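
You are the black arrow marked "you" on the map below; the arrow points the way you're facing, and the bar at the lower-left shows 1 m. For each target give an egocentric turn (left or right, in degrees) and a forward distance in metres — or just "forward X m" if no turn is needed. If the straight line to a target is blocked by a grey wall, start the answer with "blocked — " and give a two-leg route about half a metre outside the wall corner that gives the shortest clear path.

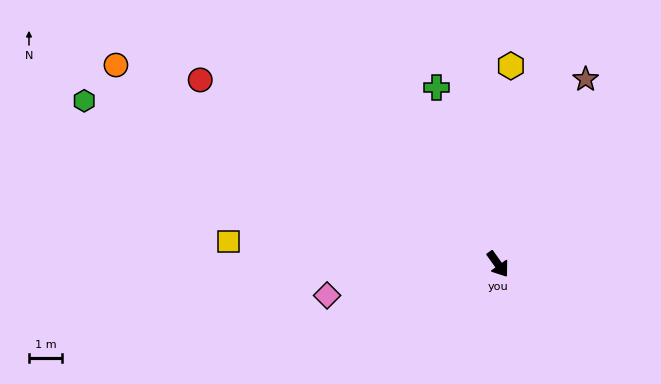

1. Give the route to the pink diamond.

turn right 115°, forward 5.2 m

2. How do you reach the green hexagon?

turn right 147°, forward 13.4 m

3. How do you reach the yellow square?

turn right 130°, forward 8.1 m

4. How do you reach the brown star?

turn left 119°, forward 6.2 m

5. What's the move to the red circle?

turn right 157°, forward 10.5 m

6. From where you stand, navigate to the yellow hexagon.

turn left 141°, forward 6.0 m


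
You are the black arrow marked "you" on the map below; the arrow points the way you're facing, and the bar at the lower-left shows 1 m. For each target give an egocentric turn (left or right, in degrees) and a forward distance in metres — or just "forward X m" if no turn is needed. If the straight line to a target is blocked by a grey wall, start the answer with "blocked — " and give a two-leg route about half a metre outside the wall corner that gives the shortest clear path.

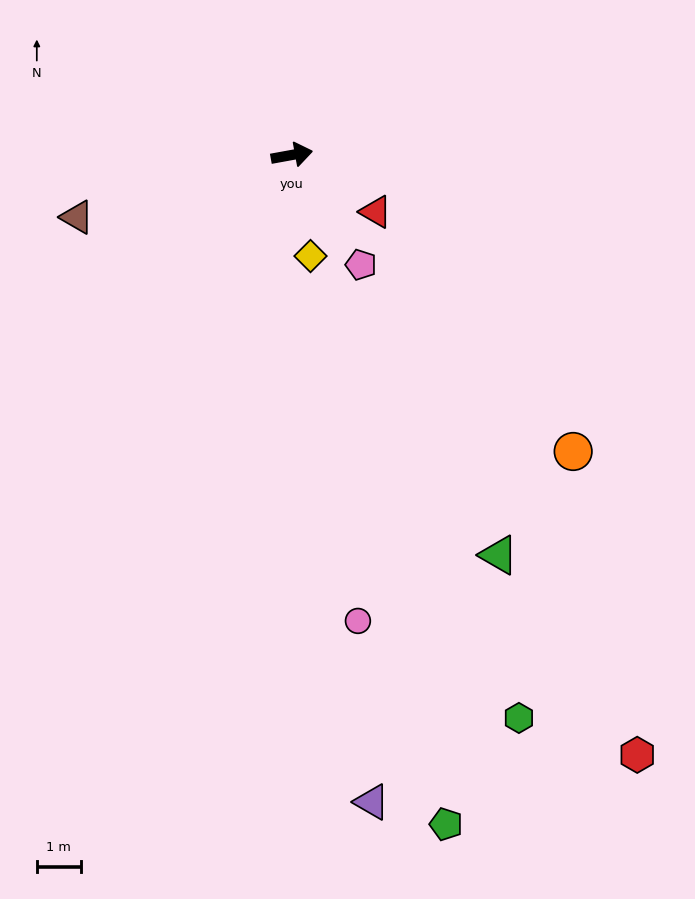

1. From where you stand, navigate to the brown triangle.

turn right 174°, forward 5.1 m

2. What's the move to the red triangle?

turn right 44°, forward 2.3 m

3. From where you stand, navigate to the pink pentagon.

turn right 68°, forward 2.9 m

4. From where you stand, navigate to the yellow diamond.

turn right 90°, forward 2.3 m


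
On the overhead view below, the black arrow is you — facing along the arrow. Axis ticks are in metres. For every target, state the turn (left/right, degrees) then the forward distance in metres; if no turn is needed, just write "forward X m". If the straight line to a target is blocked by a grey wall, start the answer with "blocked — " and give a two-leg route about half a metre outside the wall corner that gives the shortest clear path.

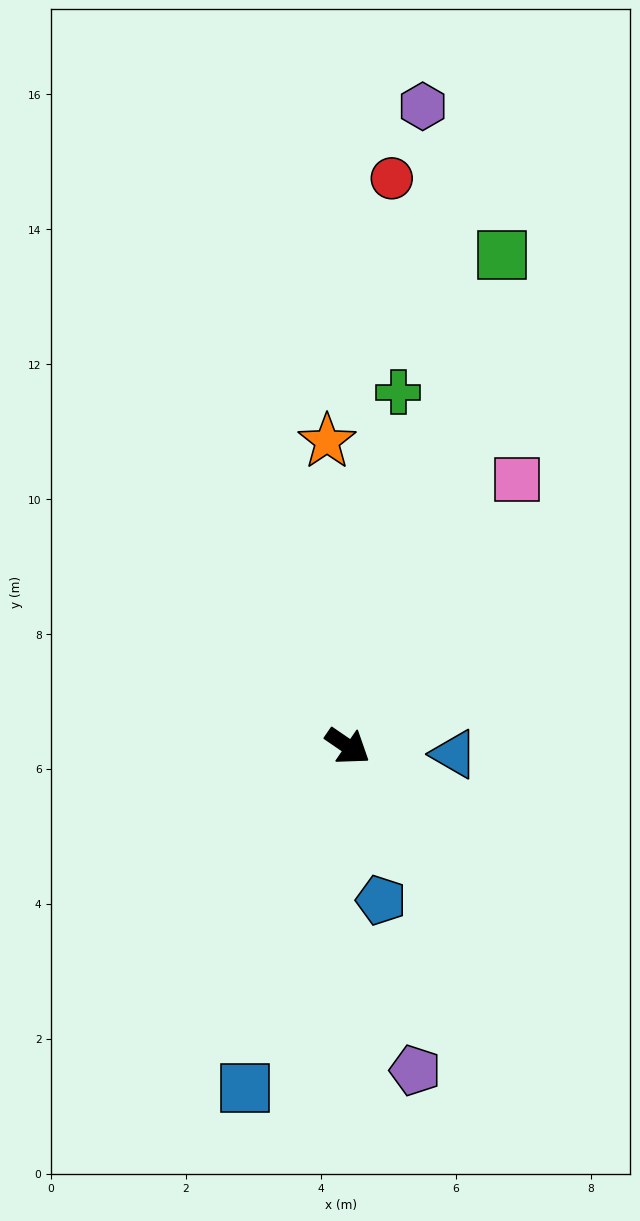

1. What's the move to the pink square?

turn left 92°, forward 4.7 m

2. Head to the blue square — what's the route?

turn right 72°, forward 5.3 m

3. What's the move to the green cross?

turn left 116°, forward 5.3 m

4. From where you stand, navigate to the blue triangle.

turn left 30°, forward 1.6 m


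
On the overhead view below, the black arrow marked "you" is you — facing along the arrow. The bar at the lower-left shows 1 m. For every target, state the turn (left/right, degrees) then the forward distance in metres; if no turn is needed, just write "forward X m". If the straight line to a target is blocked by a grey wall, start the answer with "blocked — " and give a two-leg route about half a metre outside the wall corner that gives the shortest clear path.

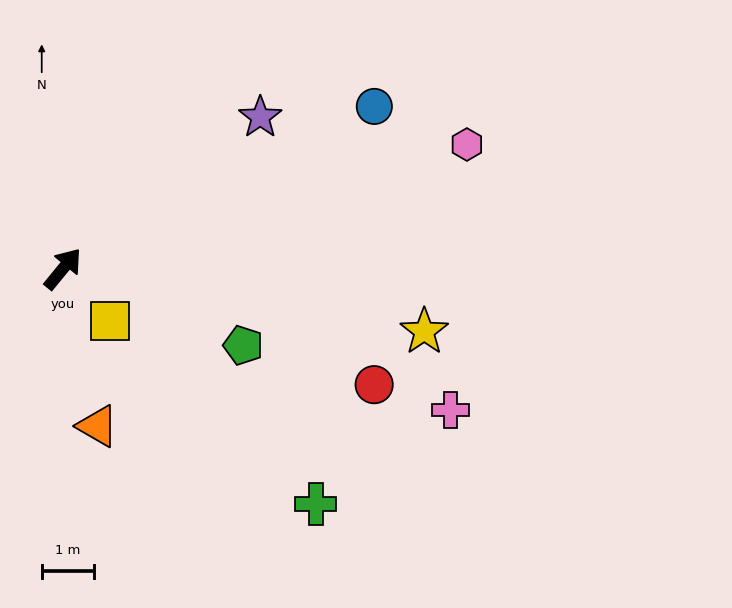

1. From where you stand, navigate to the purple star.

turn right 13°, forward 4.8 m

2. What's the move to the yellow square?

turn right 99°, forward 1.4 m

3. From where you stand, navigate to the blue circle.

turn right 23°, forward 6.7 m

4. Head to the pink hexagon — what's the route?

turn right 34°, forward 8.1 m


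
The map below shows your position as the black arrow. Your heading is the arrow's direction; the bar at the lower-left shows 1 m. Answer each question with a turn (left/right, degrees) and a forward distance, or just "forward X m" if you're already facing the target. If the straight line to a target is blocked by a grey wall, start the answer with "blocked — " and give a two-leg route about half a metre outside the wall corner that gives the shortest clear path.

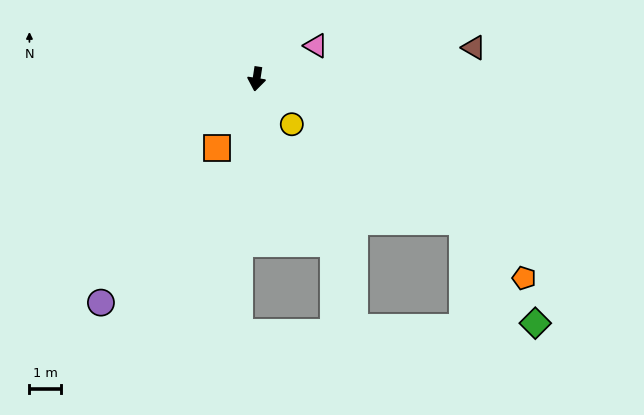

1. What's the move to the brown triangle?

turn left 107°, forward 6.9 m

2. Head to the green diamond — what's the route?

blocked — turn left 64°, forward 7.9 m, then turn right 20°, forward 3.9 m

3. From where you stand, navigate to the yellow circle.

turn left 47°, forward 1.8 m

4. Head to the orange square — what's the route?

turn right 21°, forward 2.5 m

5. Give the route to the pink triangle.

turn left 128°, forward 2.1 m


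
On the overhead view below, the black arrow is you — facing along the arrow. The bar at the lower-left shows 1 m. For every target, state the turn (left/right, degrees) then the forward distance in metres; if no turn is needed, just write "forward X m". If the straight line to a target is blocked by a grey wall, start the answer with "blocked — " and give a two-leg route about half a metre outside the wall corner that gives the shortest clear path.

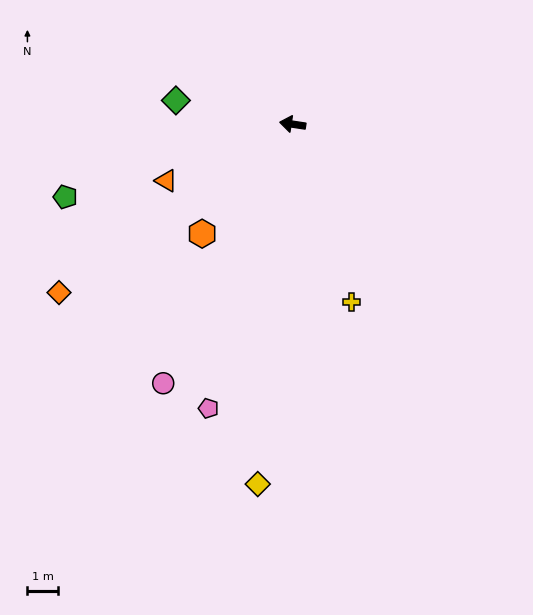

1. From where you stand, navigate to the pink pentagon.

turn left 82°, forward 9.7 m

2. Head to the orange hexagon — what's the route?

turn left 59°, forward 4.6 m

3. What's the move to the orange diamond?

turn left 44°, forward 9.4 m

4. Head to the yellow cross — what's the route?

turn left 117°, forward 6.1 m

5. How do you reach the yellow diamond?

turn left 93°, forward 11.8 m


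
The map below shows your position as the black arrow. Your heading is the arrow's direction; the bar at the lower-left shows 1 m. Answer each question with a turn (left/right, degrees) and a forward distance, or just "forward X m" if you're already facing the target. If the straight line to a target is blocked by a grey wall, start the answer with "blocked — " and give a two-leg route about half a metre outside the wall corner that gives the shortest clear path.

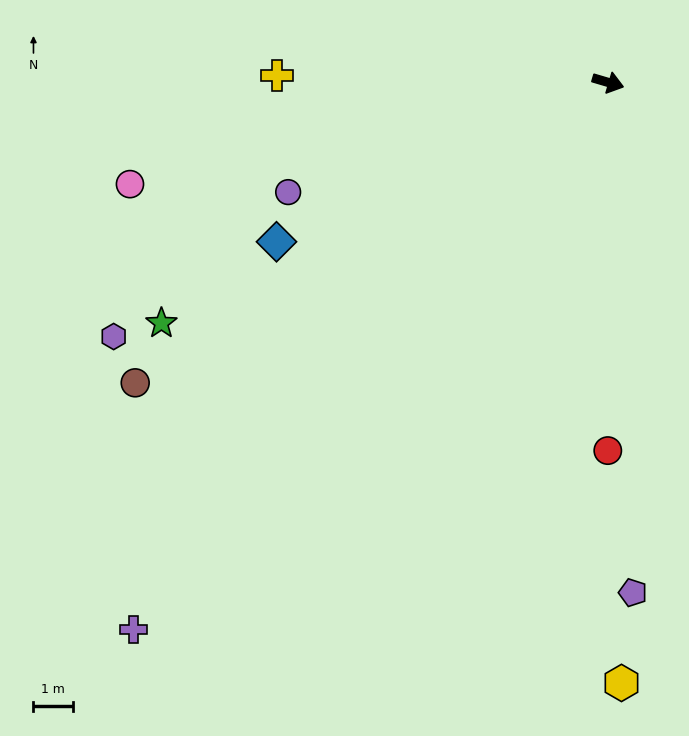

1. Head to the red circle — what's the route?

turn right 74°, forward 9.4 m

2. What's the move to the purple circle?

turn right 145°, forward 8.6 m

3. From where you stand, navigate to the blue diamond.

turn right 138°, forward 9.3 m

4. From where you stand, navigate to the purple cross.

turn right 114°, forward 18.4 m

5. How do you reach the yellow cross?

turn right 165°, forward 8.4 m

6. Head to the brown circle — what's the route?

turn right 131°, forward 14.2 m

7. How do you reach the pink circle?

turn right 152°, forward 12.4 m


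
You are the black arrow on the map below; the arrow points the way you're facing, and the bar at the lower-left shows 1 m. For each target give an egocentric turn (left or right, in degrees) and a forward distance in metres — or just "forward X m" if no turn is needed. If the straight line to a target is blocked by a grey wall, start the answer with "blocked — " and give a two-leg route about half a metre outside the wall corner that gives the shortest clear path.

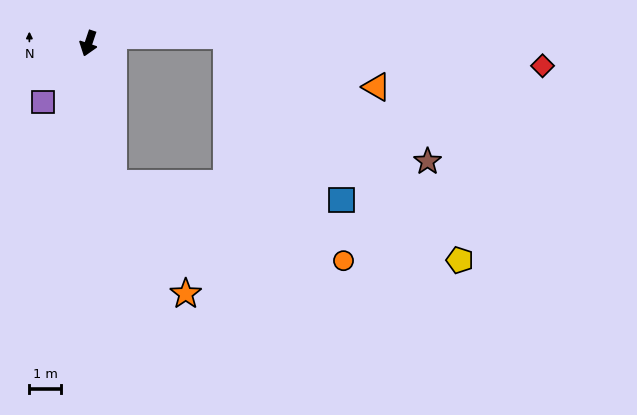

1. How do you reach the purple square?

turn right 19°, forward 2.3 m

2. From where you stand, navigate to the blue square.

blocked — turn left 29°, forward 4.5 m, then turn left 75°, forward 7.2 m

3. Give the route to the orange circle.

blocked — turn left 29°, forward 4.5 m, then turn left 61°, forward 7.6 m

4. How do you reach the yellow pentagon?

blocked — turn left 29°, forward 4.5 m, then turn left 67°, forward 11.2 m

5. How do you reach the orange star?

blocked — turn left 29°, forward 4.5 m, then turn left 22°, forward 4.2 m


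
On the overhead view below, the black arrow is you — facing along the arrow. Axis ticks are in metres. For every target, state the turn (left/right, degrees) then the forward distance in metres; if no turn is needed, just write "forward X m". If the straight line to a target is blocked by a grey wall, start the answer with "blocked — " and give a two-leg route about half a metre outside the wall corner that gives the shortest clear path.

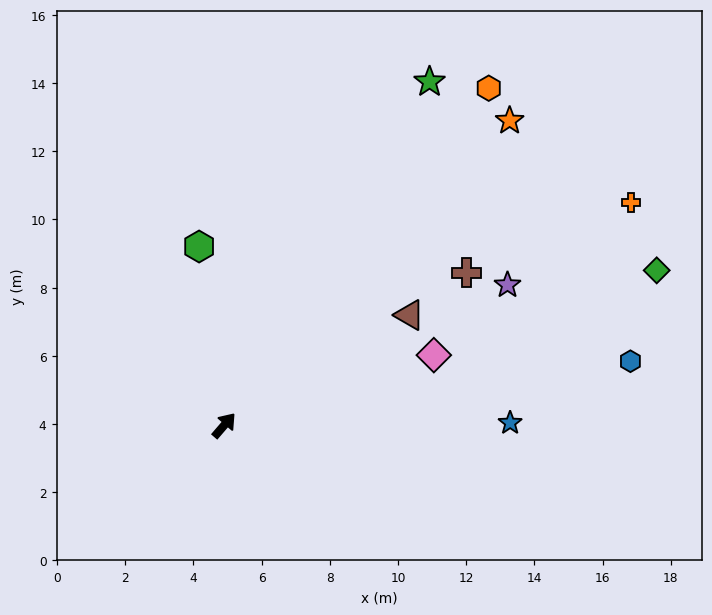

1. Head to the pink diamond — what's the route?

turn right 31°, forward 6.5 m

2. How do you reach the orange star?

turn right 2°, forward 12.2 m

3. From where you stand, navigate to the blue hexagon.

turn right 40°, forward 12.1 m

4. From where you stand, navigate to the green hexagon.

turn left 49°, forward 5.3 m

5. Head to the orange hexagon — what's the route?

turn left 3°, forward 12.6 m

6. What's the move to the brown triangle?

turn right 18°, forward 6.3 m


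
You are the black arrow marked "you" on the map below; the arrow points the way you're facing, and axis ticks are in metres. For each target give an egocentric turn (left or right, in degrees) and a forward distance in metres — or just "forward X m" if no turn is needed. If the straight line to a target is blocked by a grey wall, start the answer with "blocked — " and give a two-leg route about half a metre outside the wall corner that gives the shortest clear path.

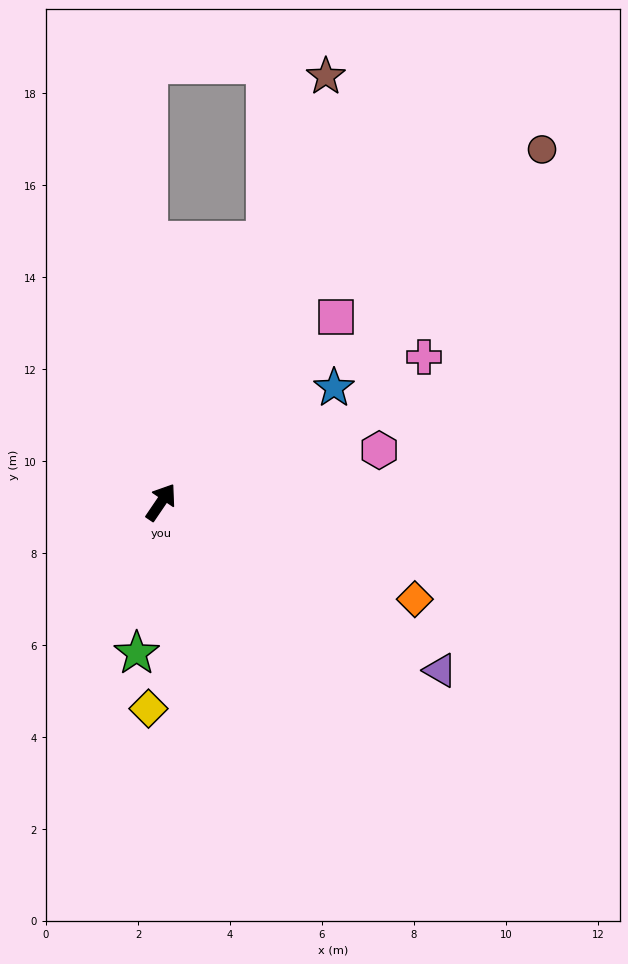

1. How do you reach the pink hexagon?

turn right 42°, forward 4.9 m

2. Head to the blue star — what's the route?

turn right 22°, forward 4.5 m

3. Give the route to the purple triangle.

turn right 87°, forward 7.1 m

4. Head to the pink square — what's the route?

turn right 9°, forward 5.5 m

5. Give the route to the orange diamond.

turn right 77°, forward 5.9 m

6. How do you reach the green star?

turn right 155°, forward 3.3 m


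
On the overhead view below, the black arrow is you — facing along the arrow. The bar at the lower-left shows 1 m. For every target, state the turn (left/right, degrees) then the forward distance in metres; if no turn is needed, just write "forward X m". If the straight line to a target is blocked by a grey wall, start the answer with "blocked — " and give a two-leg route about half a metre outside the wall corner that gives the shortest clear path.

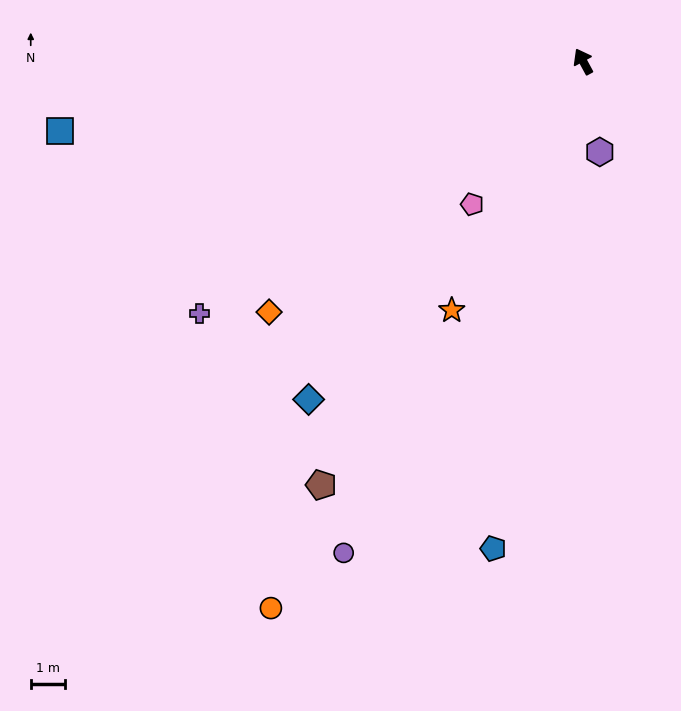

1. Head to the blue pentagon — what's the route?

turn left 141°, forward 14.3 m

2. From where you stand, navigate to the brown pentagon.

turn left 120°, forward 14.4 m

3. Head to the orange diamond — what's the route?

turn left 100°, forward 11.6 m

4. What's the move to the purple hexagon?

turn left 162°, forward 2.7 m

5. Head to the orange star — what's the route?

turn left 124°, forward 8.1 m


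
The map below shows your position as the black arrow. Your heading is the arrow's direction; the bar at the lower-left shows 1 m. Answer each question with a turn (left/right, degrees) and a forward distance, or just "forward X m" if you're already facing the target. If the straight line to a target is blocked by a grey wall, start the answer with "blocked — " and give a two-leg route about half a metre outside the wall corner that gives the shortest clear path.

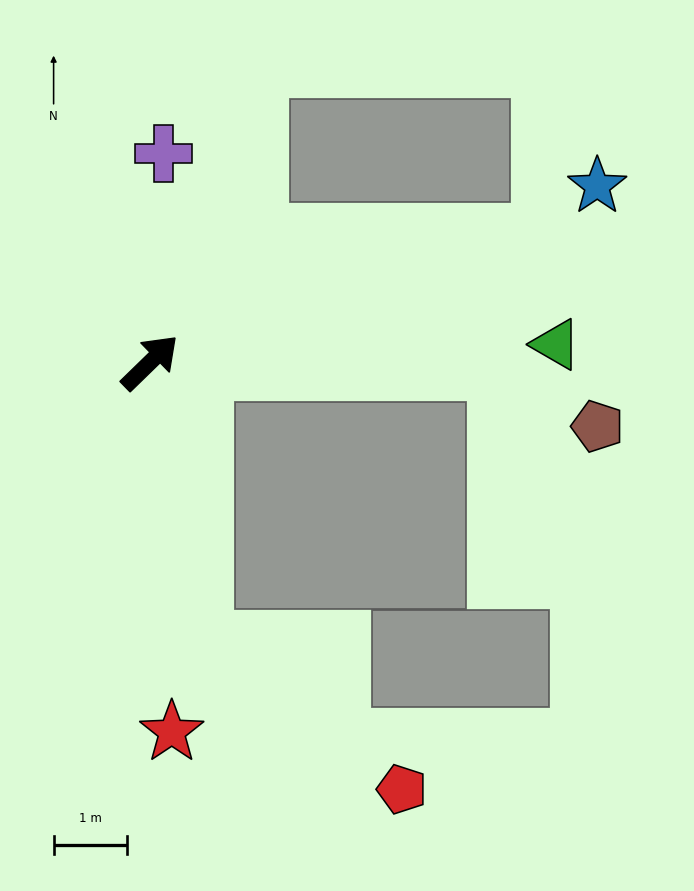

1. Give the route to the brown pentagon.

blocked — turn right 45°, forward 4.7 m, then turn right 29°, forward 1.6 m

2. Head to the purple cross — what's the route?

turn left 42°, forward 2.8 m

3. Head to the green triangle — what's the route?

turn right 42°, forward 5.5 m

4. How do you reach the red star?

turn right 131°, forward 5.0 m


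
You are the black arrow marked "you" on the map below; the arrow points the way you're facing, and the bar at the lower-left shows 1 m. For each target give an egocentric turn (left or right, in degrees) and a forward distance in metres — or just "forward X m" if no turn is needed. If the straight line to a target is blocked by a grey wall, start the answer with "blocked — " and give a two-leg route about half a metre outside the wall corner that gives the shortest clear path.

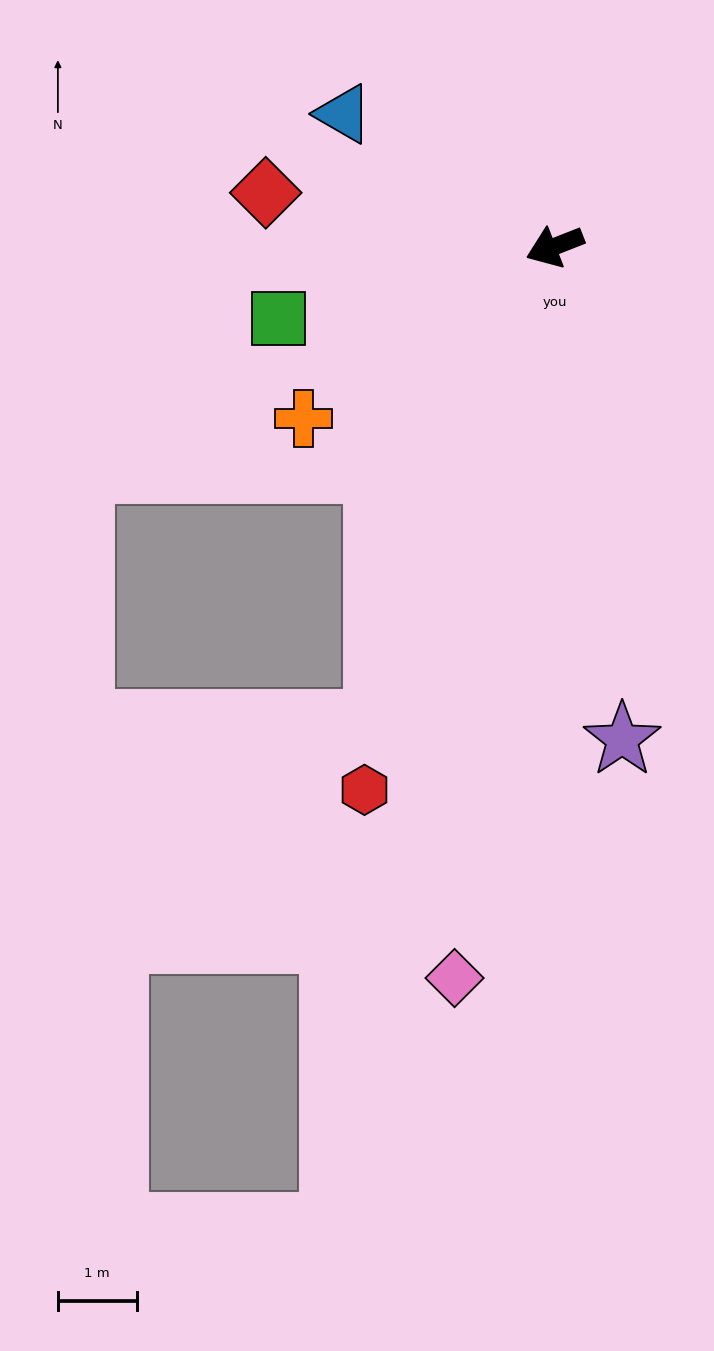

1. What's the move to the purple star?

turn left 76°, forward 6.3 m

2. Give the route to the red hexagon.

turn left 49°, forward 7.3 m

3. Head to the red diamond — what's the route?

turn right 32°, forward 3.7 m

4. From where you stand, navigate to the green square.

turn right 7°, forward 3.6 m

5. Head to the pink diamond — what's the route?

turn left 61°, forward 9.4 m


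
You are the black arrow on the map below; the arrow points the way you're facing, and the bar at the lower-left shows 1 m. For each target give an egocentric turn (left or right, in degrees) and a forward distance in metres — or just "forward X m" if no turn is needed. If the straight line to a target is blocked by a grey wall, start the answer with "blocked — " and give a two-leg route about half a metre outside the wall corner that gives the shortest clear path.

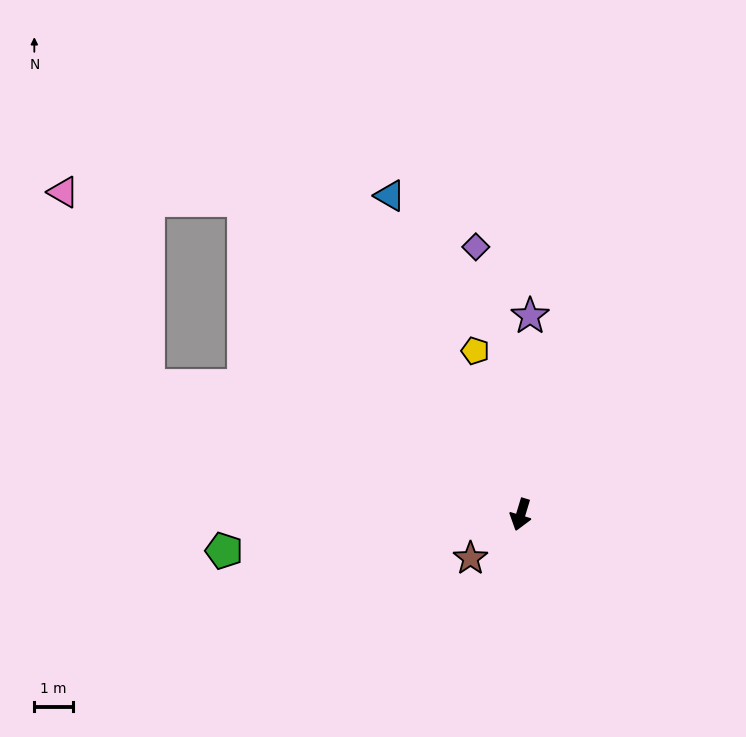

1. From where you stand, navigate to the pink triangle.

blocked — turn right 122°, forward 10.8 m, then turn left 46°, forward 4.6 m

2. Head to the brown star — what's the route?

turn right 32°, forward 1.7 m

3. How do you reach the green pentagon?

turn right 66°, forward 7.7 m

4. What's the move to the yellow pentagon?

turn right 148°, forward 4.4 m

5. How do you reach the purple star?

turn right 166°, forward 5.1 m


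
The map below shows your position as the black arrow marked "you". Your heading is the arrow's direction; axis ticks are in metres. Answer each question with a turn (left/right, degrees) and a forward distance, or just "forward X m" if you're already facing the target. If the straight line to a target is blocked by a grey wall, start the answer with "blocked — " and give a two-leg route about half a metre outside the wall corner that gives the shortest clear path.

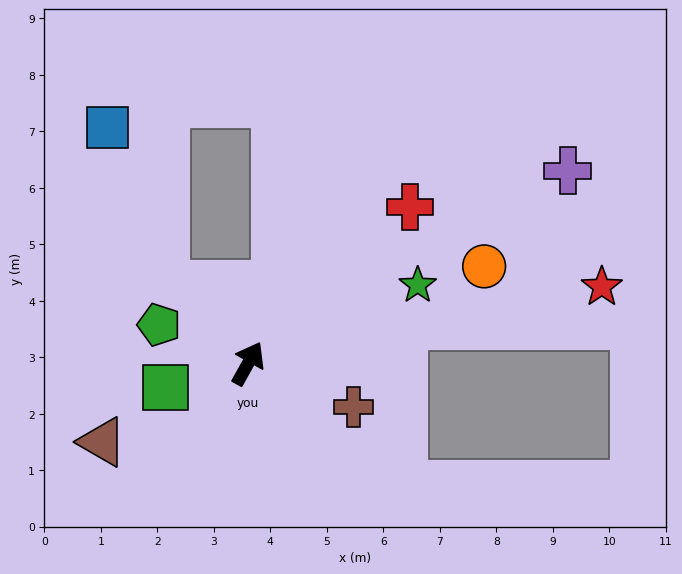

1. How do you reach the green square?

turn left 135°, forward 1.5 m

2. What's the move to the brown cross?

turn right 83°, forward 2.0 m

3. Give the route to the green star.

turn right 36°, forward 3.3 m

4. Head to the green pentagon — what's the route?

turn left 96°, forward 1.7 m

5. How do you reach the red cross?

turn right 17°, forward 4.0 m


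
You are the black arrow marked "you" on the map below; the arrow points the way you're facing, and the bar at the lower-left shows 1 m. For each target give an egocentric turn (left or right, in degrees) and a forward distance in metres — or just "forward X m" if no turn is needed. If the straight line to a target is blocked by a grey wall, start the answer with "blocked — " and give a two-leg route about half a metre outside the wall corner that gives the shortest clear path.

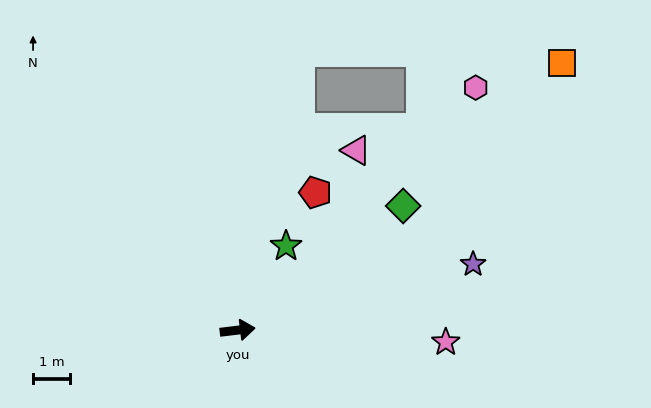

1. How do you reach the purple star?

turn left 9°, forward 6.5 m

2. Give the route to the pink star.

turn right 10°, forward 5.6 m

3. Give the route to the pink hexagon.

turn left 39°, forward 9.1 m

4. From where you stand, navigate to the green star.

turn left 53°, forward 2.6 m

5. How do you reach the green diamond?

turn left 30°, forward 5.5 m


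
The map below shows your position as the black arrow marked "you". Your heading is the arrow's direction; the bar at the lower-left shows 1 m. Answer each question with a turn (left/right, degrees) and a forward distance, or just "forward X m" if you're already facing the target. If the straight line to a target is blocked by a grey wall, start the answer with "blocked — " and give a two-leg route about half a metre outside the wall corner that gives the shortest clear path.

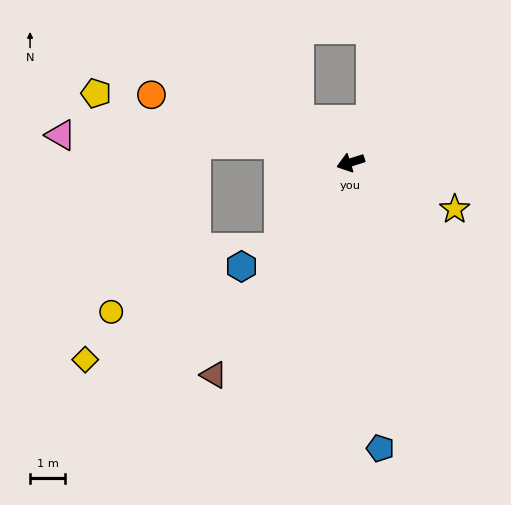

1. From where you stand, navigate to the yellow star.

turn left 138°, forward 3.3 m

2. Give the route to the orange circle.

turn right 36°, forward 6.0 m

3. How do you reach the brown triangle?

turn left 40°, forward 7.3 m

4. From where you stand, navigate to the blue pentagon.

turn left 78°, forward 8.2 m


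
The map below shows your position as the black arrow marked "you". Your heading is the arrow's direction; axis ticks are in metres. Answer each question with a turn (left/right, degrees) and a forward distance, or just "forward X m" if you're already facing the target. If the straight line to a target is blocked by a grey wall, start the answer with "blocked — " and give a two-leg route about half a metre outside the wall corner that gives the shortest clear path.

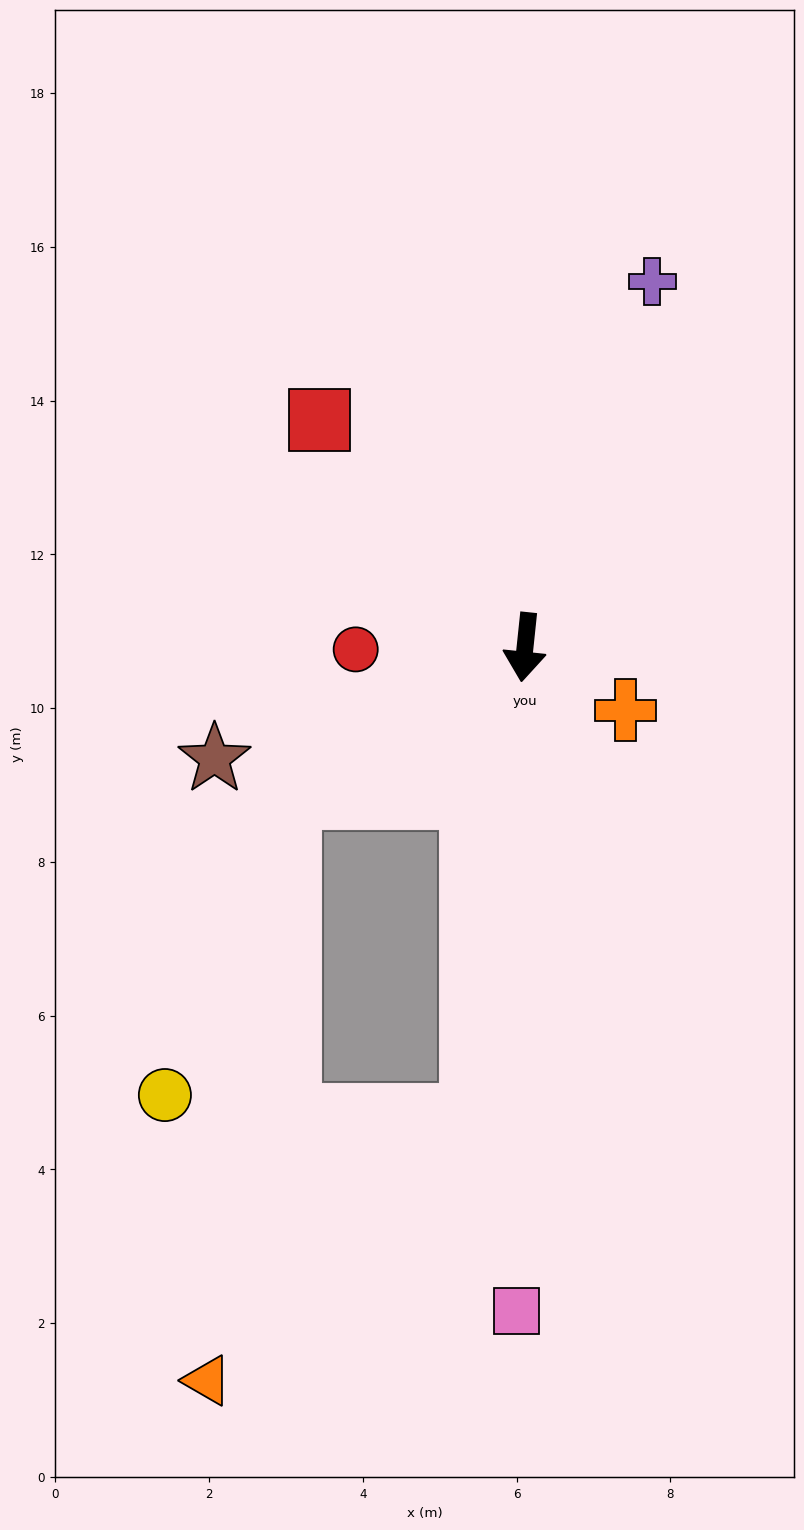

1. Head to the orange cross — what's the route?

turn left 64°, forward 1.5 m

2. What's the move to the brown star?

turn right 64°, forward 4.3 m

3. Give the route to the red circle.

turn right 83°, forward 2.2 m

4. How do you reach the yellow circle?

blocked — turn right 52°, forward 3.6 m, then turn left 36°, forward 4.2 m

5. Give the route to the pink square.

turn left 5°, forward 8.6 m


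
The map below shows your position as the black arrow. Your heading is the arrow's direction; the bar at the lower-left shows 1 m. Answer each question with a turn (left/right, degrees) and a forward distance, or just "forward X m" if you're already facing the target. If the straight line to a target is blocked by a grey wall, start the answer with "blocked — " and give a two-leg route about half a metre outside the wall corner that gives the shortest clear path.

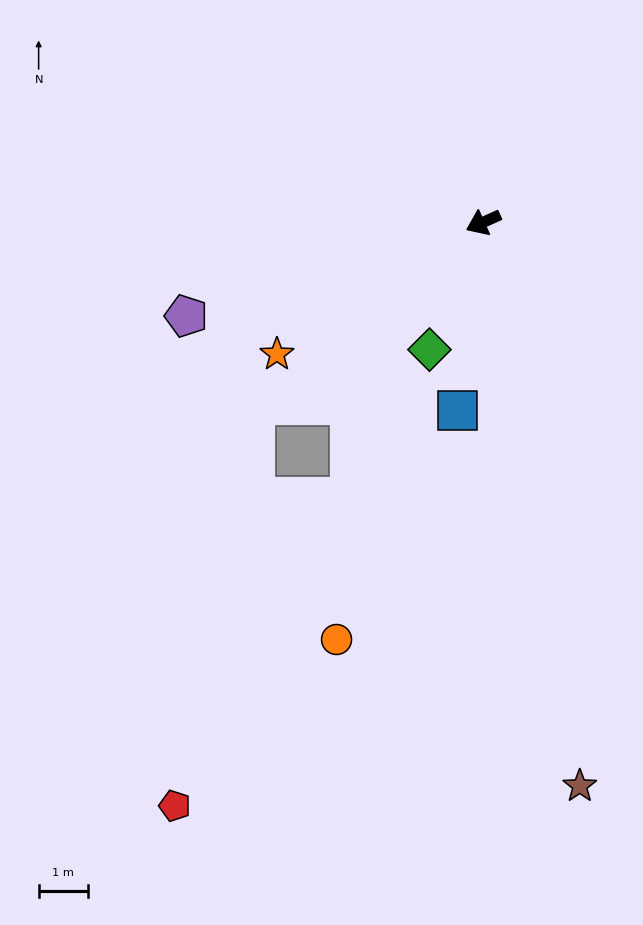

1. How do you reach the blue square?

turn left 58°, forward 3.9 m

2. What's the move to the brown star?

turn left 76°, forward 11.6 m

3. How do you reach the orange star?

turn left 8°, forward 5.0 m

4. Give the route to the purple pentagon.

turn right 7°, forward 6.3 m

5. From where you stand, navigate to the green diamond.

turn left 43°, forward 2.8 m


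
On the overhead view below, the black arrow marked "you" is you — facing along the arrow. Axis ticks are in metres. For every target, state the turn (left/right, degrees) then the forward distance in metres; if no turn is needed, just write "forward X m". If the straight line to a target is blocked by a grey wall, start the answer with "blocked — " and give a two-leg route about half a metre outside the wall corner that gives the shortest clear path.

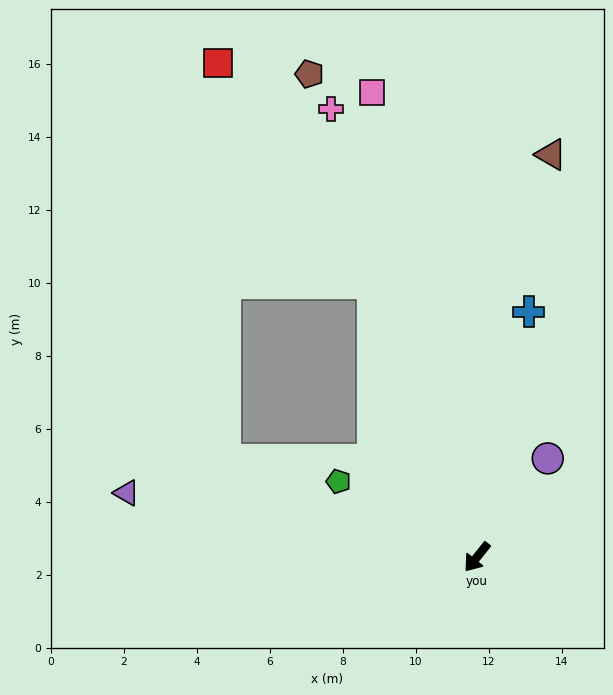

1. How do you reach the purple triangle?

turn right 62°, forward 9.8 m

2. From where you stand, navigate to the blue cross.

turn right 153°, forward 6.9 m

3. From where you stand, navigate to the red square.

blocked — turn right 120°, forward 8.0 m, then turn left 14°, forward 7.4 m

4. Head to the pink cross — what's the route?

turn right 123°, forward 12.9 m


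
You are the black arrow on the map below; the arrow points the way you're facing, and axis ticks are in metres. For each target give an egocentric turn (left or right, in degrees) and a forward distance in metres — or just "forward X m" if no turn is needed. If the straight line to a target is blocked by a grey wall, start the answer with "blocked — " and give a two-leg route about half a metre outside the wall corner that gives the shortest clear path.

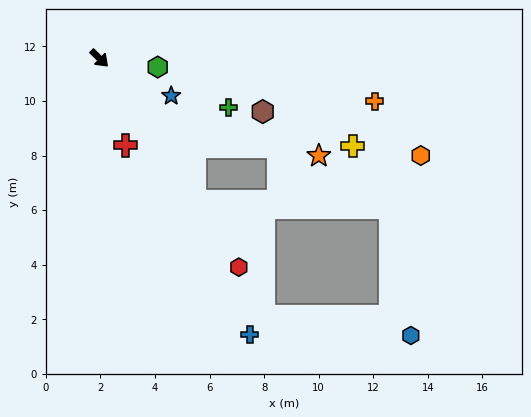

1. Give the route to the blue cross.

turn right 17°, forward 11.5 m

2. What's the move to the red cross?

turn right 29°, forward 3.3 m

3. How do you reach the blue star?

turn left 16°, forward 3.0 m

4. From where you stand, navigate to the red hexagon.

turn right 12°, forward 9.2 m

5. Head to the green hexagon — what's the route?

turn left 35°, forward 2.2 m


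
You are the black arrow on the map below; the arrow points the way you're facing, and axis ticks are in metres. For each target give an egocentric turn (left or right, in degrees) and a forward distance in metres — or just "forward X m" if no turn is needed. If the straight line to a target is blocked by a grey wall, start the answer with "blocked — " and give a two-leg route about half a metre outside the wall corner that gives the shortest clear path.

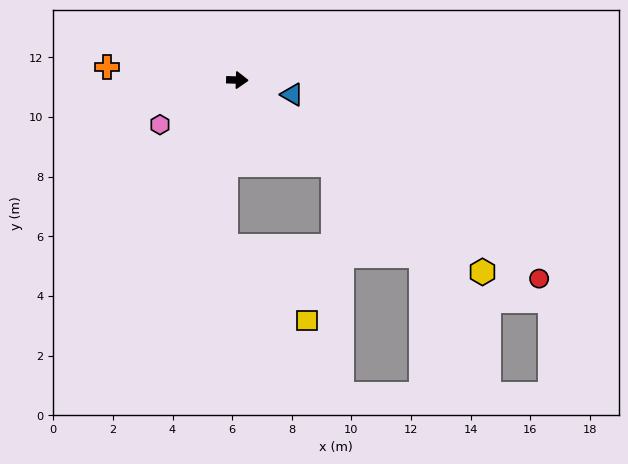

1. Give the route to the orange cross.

turn left 176°, forward 4.4 m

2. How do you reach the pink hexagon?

turn right 148°, forward 3.0 m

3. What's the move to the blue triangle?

turn right 13°, forward 1.9 m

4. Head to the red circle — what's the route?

turn right 32°, forward 12.1 m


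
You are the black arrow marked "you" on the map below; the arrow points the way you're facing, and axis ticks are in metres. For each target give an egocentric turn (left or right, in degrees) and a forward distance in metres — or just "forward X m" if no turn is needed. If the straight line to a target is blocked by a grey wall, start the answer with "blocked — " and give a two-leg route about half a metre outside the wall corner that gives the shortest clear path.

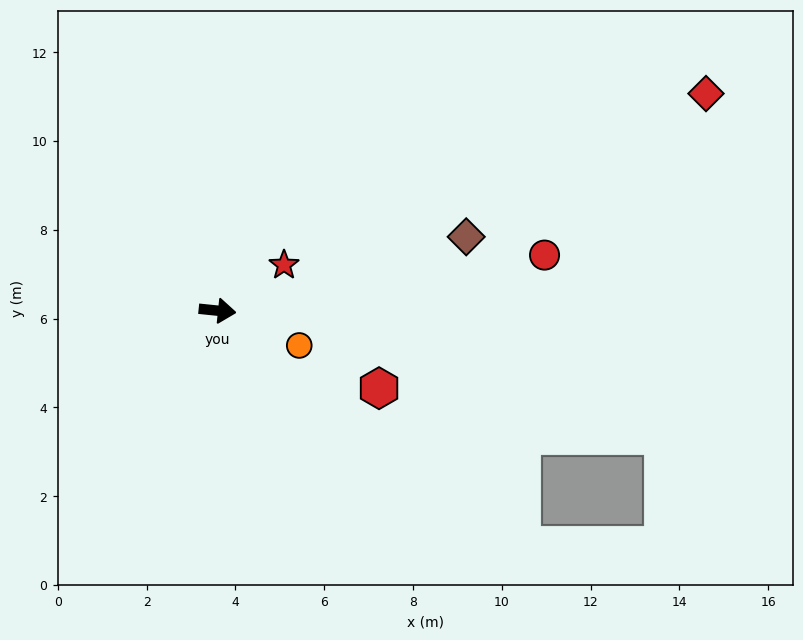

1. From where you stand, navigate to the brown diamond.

turn left 22°, forward 5.8 m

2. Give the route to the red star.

turn left 40°, forward 1.8 m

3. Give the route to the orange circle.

turn right 17°, forward 2.0 m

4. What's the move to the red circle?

turn left 15°, forward 7.5 m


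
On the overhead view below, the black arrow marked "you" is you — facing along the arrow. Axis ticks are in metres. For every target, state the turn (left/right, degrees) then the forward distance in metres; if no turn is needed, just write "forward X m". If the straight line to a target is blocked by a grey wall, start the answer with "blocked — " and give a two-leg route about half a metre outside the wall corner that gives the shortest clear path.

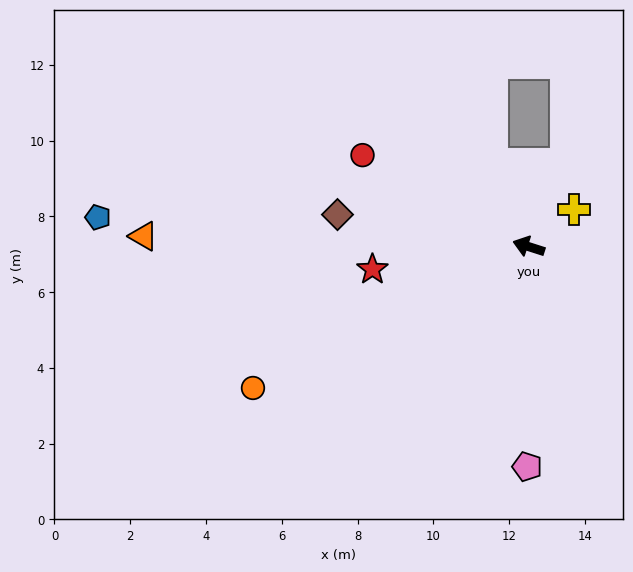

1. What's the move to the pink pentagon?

turn left 107°, forward 5.8 m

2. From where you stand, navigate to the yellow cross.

turn right 123°, forward 1.5 m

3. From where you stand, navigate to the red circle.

turn right 11°, forward 5.0 m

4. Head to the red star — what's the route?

turn left 26°, forward 4.2 m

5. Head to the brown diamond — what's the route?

turn left 8°, forward 5.1 m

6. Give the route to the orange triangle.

turn left 16°, forward 10.2 m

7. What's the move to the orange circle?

turn left 45°, forward 8.2 m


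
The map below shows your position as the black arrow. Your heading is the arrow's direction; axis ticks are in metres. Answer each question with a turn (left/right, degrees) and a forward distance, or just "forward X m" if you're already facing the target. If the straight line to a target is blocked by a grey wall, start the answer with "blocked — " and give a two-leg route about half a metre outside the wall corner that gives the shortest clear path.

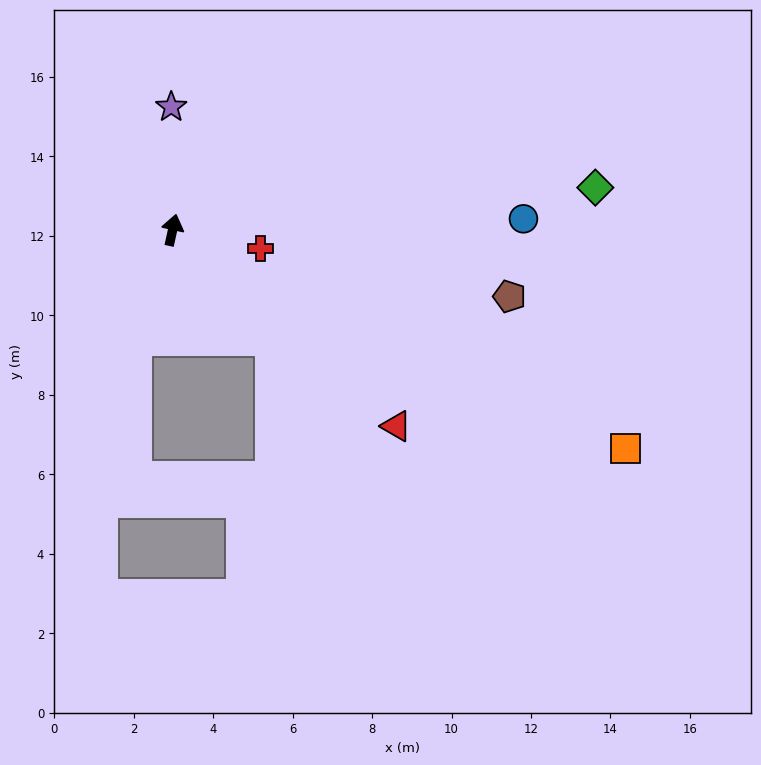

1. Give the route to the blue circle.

turn right 76°, forward 8.8 m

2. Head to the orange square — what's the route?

turn right 103°, forward 12.7 m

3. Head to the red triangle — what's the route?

turn right 119°, forward 7.5 m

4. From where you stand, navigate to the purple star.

turn left 13°, forward 3.1 m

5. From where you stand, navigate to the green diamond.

turn right 72°, forward 10.7 m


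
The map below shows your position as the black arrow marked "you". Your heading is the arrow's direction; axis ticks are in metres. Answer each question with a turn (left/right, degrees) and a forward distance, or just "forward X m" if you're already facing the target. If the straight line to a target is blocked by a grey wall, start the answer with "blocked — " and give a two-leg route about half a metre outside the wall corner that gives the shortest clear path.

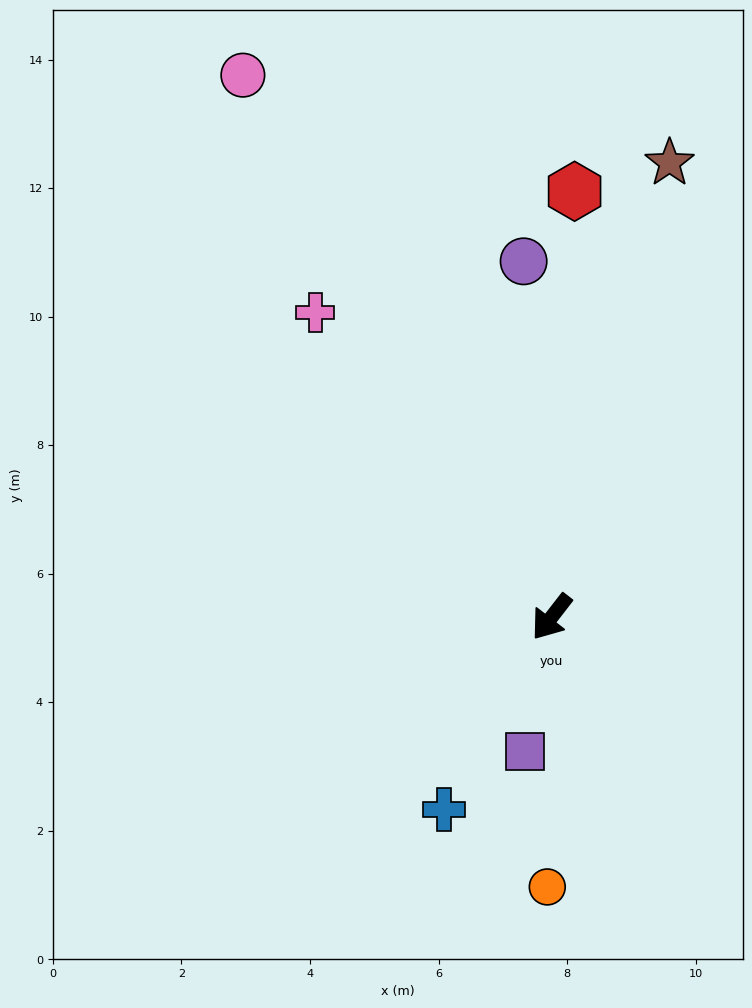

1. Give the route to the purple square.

turn left 27°, forward 2.1 m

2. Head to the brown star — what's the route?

turn right 157°, forward 7.3 m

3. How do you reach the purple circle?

turn right 138°, forward 5.6 m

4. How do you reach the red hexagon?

turn right 145°, forward 6.6 m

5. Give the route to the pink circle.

turn right 113°, forward 9.7 m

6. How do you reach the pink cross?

turn right 104°, forward 6.0 m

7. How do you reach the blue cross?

turn left 9°, forward 3.4 m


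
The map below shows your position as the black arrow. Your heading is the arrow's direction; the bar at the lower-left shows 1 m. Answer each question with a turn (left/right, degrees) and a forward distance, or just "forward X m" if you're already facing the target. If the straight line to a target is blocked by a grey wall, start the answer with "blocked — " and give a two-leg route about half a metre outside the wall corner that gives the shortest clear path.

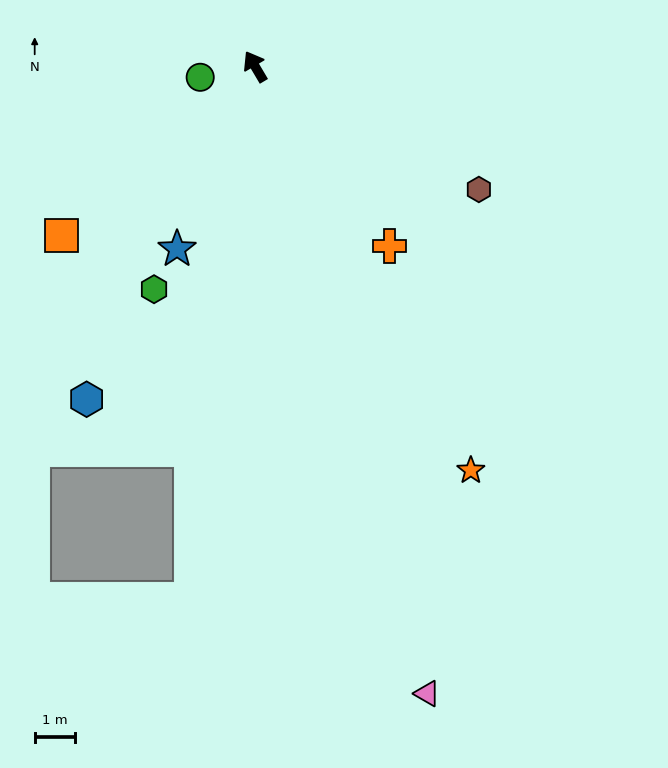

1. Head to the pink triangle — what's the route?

turn left 165°, forward 16.2 m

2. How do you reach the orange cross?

turn right 174°, forward 5.6 m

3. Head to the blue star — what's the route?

turn left 126°, forward 4.9 m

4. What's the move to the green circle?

turn left 70°, forward 1.4 m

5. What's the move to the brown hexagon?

turn right 149°, forward 6.4 m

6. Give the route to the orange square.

turn left 100°, forward 6.4 m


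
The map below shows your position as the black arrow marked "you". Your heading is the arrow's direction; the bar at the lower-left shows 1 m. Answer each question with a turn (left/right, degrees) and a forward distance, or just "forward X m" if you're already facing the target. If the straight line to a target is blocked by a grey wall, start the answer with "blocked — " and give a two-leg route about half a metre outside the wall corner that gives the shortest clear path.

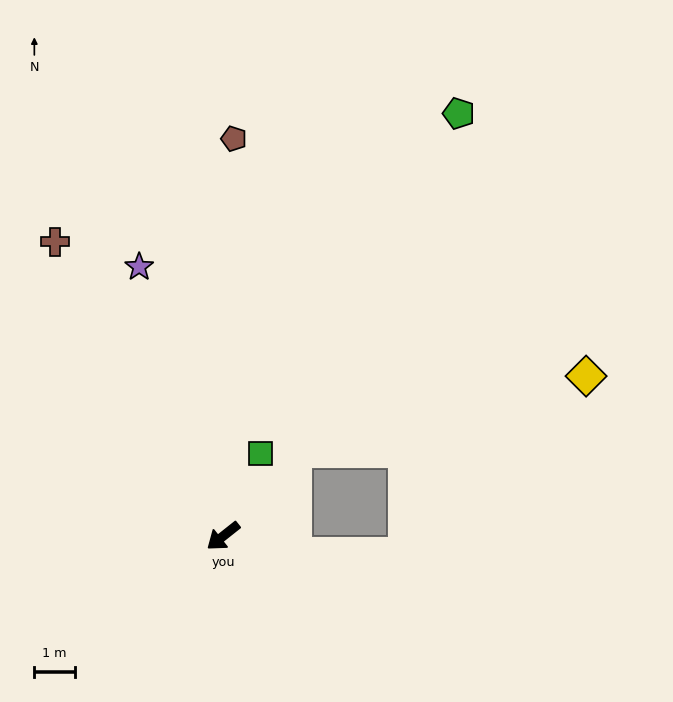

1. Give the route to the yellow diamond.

blocked — turn right 168°, forward 2.8 m, then turn right 36°, forward 7.5 m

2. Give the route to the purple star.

turn right 111°, forward 7.0 m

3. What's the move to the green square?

turn right 153°, forward 2.2 m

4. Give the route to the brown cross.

turn right 99°, forward 8.4 m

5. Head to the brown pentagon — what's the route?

turn right 130°, forward 9.9 m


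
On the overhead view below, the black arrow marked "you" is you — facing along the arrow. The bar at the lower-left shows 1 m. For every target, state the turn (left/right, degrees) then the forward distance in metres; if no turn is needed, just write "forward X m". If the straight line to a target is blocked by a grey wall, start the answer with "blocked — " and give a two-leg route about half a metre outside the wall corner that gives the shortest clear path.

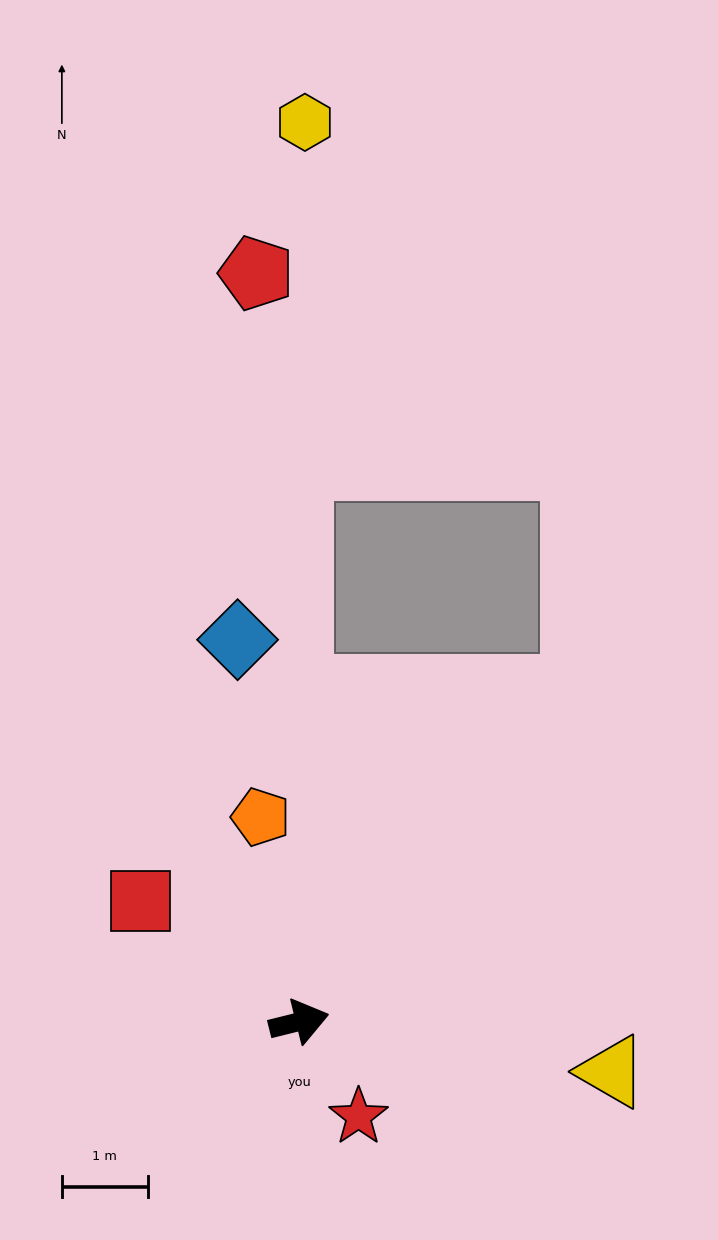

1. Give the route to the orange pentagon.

turn left 87°, forward 2.4 m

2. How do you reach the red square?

turn left 129°, forward 2.3 m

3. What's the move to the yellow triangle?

turn right 23°, forward 3.7 m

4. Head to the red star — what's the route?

turn right 72°, forward 1.3 m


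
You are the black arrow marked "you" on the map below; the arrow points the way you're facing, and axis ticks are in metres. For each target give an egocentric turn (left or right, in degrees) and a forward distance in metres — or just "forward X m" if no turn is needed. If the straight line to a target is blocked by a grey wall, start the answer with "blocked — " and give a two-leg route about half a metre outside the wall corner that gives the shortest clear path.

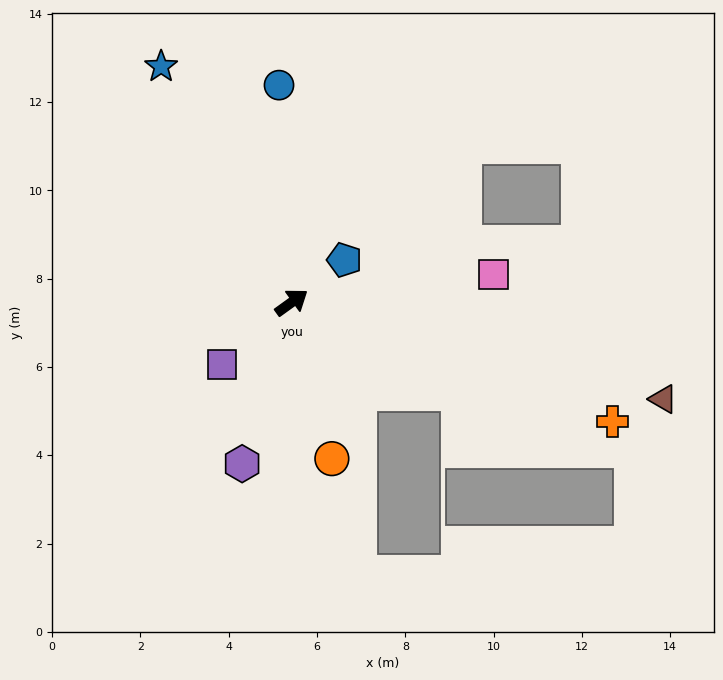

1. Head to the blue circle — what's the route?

turn left 58°, forward 4.9 m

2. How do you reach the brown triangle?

turn right 50°, forward 8.7 m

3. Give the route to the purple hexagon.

turn right 143°, forward 3.8 m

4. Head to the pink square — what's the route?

turn right 28°, forward 4.6 m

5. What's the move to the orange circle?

turn right 111°, forward 3.7 m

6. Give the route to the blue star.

turn left 83°, forward 6.1 m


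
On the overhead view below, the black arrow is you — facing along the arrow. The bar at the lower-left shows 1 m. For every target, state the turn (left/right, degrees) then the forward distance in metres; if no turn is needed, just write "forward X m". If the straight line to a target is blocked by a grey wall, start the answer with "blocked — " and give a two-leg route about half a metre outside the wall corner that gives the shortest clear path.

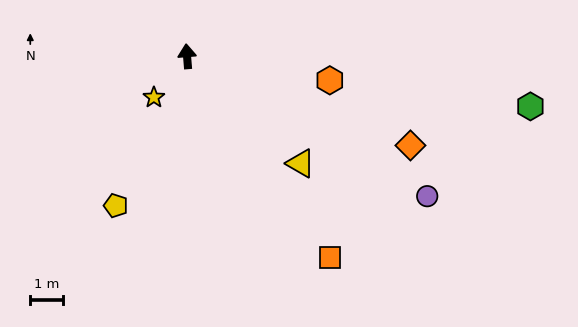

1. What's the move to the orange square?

turn right 149°, forward 7.5 m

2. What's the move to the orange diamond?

turn right 116°, forward 7.3 m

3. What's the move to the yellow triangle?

turn right 138°, forward 4.7 m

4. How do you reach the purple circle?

turn right 125°, forward 8.4 m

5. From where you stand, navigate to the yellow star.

turn left 137°, forward 1.6 m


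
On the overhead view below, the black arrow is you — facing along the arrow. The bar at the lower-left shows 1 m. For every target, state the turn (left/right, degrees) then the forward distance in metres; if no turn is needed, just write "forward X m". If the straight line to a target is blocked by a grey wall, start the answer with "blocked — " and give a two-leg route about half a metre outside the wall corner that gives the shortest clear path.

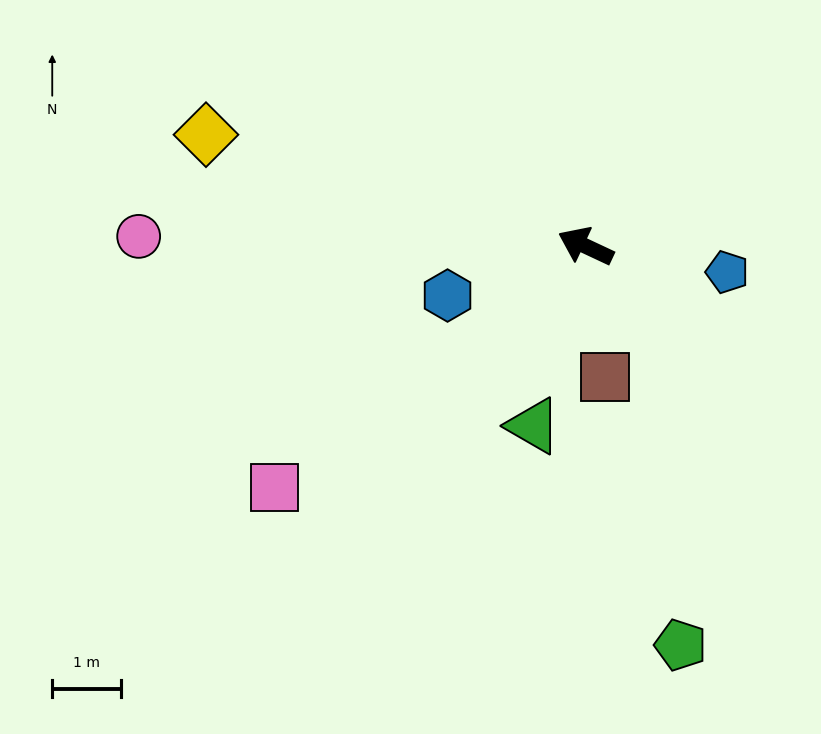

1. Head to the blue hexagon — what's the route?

turn left 45°, forward 2.1 m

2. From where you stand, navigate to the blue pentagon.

turn right 165°, forward 2.1 m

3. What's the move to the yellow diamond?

turn left 9°, forward 5.8 m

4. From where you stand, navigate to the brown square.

turn left 124°, forward 1.9 m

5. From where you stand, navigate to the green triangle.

turn left 99°, forward 2.7 m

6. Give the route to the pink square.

turn left 63°, forward 5.7 m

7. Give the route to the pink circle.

turn left 24°, forward 6.5 m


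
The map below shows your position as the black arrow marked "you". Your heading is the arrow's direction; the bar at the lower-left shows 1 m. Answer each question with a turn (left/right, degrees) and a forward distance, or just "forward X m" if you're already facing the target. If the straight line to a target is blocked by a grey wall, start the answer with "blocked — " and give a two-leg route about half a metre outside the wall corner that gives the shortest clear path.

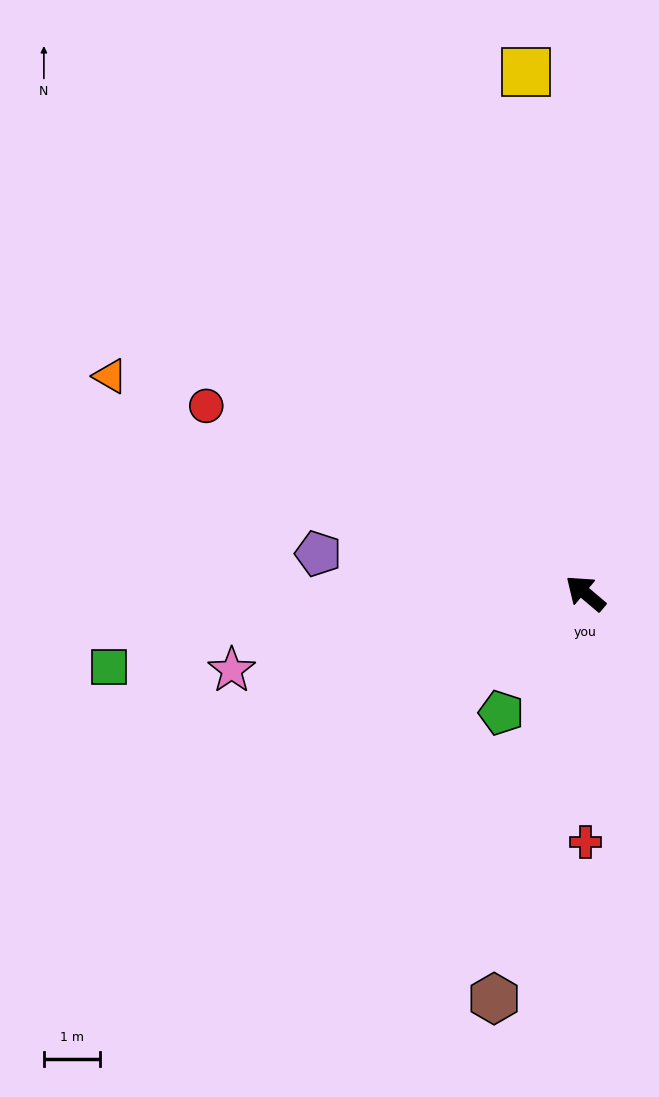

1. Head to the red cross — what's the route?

turn left 130°, forward 4.4 m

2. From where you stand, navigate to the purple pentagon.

turn left 32°, forward 4.8 m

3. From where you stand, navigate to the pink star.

turn left 52°, forward 6.4 m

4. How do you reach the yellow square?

turn right 43°, forward 9.3 m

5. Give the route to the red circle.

turn left 14°, forward 7.5 m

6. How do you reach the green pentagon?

turn left 95°, forward 2.6 m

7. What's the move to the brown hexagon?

turn left 118°, forward 7.4 m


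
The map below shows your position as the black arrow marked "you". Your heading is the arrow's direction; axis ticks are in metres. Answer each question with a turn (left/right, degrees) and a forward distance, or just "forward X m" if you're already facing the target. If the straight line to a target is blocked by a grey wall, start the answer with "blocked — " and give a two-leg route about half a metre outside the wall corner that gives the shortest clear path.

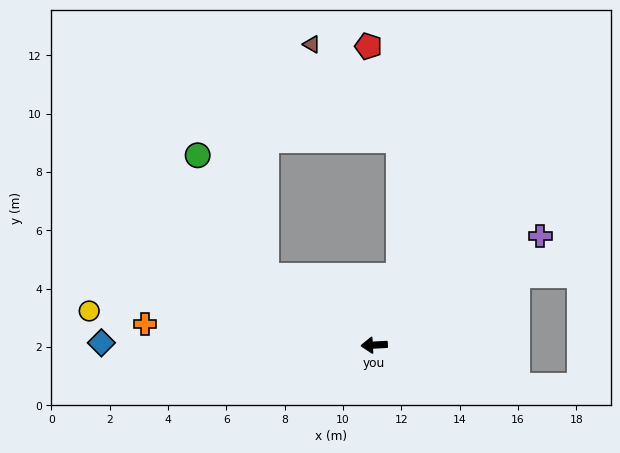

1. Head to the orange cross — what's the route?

turn right 8°, forward 7.9 m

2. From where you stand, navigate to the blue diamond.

turn right 3°, forward 9.4 m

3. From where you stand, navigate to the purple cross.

turn right 150°, forward 6.8 m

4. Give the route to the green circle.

blocked — turn right 36°, forward 4.4 m, then turn right 27°, forward 4.7 m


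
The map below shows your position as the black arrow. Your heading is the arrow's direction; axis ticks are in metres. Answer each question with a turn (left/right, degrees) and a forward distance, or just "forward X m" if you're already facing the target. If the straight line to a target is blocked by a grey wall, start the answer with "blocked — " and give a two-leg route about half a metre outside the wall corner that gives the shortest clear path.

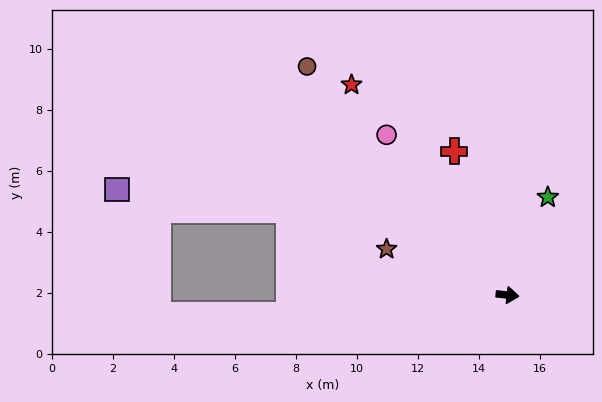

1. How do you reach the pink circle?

turn left 133°, forward 6.6 m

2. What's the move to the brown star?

turn left 165°, forward 4.2 m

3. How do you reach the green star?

turn left 74°, forward 3.5 m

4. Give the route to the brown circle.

turn left 137°, forward 10.0 m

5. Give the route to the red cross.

turn left 116°, forward 5.0 m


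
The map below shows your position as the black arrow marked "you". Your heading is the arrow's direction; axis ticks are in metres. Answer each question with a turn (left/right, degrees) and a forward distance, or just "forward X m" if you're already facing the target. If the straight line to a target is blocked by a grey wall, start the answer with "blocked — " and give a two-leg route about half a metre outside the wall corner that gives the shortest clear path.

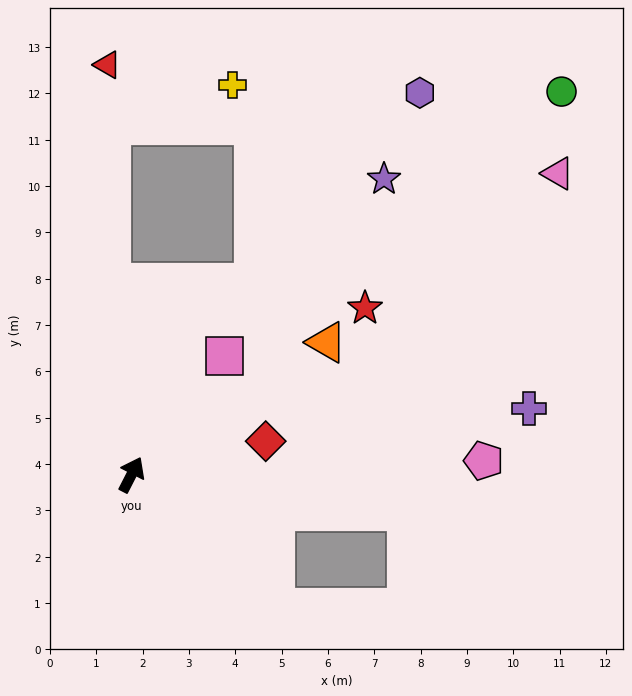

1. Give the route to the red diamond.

turn right 49°, forward 3.0 m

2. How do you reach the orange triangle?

turn right 29°, forward 5.1 m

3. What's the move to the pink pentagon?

turn right 61°, forward 7.6 m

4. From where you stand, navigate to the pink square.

turn right 11°, forward 3.2 m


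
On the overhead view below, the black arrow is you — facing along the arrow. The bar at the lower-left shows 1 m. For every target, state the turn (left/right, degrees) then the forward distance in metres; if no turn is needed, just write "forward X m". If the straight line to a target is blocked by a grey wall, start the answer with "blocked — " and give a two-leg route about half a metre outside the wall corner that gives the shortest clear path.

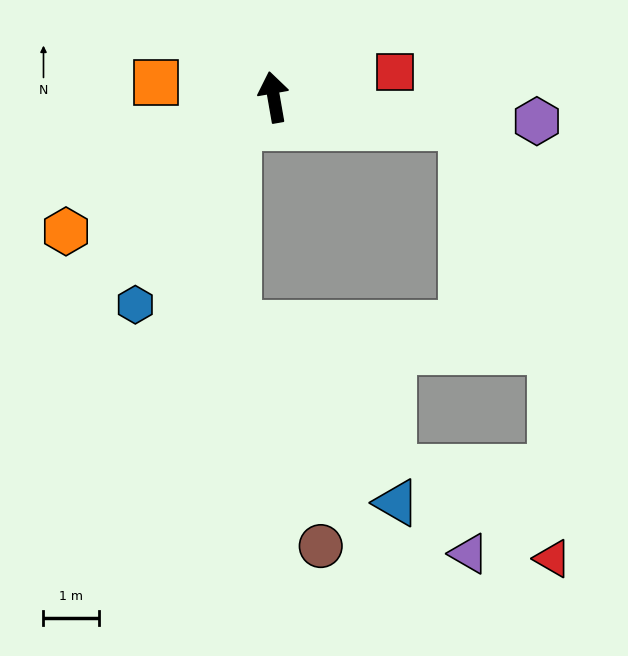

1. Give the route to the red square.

turn right 88°, forward 2.2 m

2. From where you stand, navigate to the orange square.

turn left 73°, forward 2.1 m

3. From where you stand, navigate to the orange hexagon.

turn left 113°, forward 4.4 m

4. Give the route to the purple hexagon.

turn right 105°, forward 4.7 m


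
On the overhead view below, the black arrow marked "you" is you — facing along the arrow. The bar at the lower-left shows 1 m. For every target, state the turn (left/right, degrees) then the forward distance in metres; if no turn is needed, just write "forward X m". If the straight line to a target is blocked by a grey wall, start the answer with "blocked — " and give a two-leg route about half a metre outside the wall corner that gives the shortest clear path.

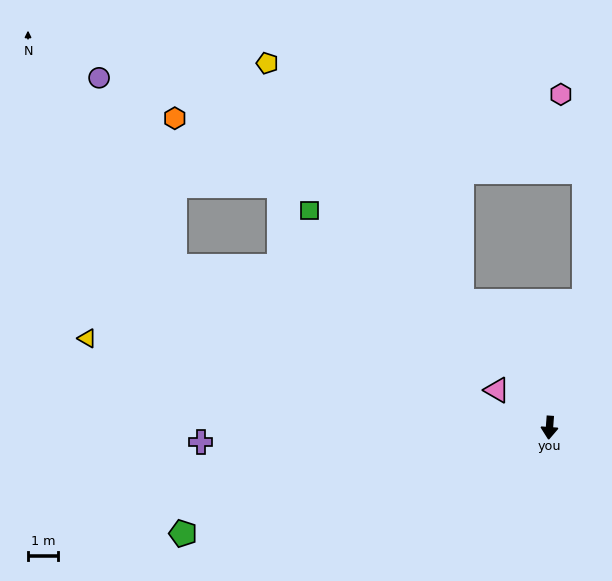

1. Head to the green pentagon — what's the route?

turn right 70°, forward 12.8 m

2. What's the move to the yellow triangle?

turn right 97°, forward 15.8 m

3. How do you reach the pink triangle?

turn right 121°, forward 2.2 m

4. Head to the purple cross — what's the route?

turn right 83°, forward 11.8 m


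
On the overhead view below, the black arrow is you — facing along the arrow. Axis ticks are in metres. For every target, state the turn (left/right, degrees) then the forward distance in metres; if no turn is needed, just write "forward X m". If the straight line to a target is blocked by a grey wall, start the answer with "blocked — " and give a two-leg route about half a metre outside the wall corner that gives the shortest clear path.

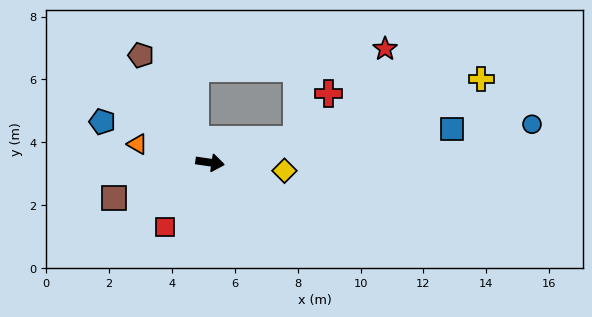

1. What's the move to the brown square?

turn right 152°, forward 3.3 m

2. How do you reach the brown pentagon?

turn left 131°, forward 4.1 m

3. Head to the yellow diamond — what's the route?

turn left 2°, forward 2.4 m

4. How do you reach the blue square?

turn left 16°, forward 7.8 m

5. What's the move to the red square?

turn right 117°, forward 2.5 m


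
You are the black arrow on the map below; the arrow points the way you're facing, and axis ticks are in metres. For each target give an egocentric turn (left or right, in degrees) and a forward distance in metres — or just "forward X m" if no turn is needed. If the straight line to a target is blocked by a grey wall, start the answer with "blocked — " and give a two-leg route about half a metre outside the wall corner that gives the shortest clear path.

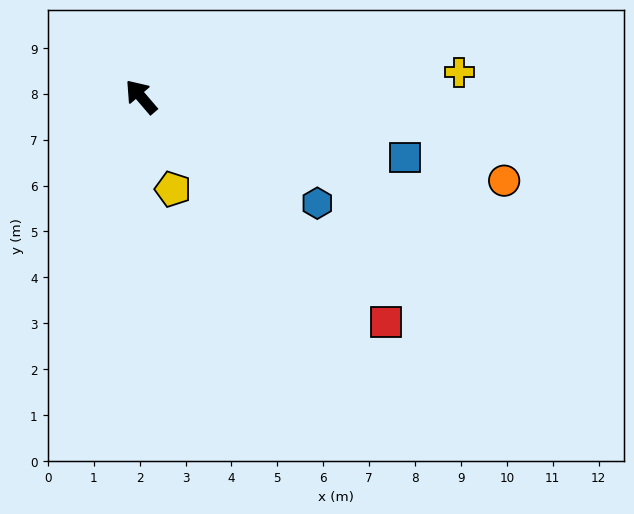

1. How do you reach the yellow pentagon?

turn left 158°, forward 2.1 m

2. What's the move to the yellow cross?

turn right 126°, forward 7.0 m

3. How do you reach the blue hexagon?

turn right 162°, forward 4.5 m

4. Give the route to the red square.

turn right 173°, forward 7.3 m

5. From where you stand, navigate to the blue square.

turn right 144°, forward 5.9 m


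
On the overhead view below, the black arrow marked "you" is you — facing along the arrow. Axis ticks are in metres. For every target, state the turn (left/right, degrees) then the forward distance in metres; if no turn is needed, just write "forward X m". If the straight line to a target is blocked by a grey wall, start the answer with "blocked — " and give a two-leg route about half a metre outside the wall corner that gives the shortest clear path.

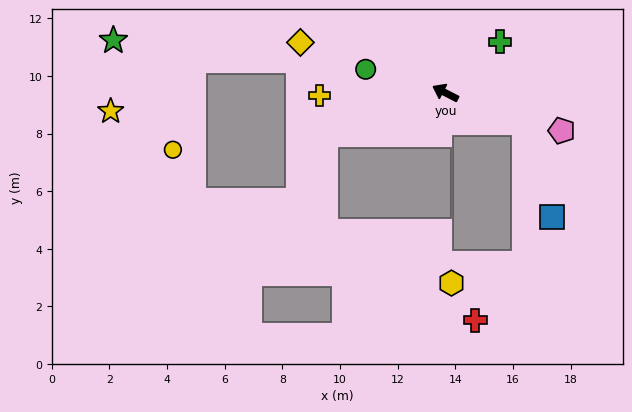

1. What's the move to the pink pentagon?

turn right 171°, forward 4.2 m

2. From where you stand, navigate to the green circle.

turn left 11°, forward 2.9 m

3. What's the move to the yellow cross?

turn left 28°, forward 4.4 m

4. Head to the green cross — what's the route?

turn right 110°, forward 2.6 m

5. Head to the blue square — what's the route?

blocked — turn right 174°, forward 2.9 m, then turn right 52°, forward 3.4 m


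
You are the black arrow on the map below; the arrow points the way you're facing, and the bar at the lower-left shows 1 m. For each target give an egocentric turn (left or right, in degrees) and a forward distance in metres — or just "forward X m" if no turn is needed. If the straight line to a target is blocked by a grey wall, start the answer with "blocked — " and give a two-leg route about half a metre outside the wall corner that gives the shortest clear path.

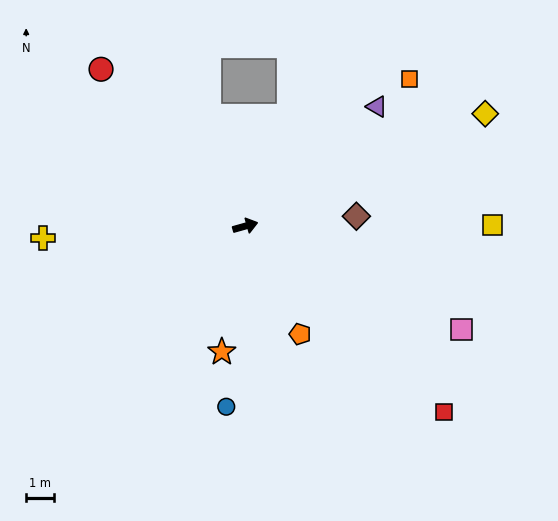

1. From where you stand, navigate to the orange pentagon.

turn right 79°, forward 4.3 m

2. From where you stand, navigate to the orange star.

turn right 116°, forward 4.5 m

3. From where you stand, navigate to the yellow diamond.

turn left 9°, forward 9.4 m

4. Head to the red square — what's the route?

turn right 59°, forward 9.6 m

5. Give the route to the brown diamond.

turn right 11°, forward 4.0 m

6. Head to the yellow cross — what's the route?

turn left 168°, forward 7.2 m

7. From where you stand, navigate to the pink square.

turn right 41°, forward 8.5 m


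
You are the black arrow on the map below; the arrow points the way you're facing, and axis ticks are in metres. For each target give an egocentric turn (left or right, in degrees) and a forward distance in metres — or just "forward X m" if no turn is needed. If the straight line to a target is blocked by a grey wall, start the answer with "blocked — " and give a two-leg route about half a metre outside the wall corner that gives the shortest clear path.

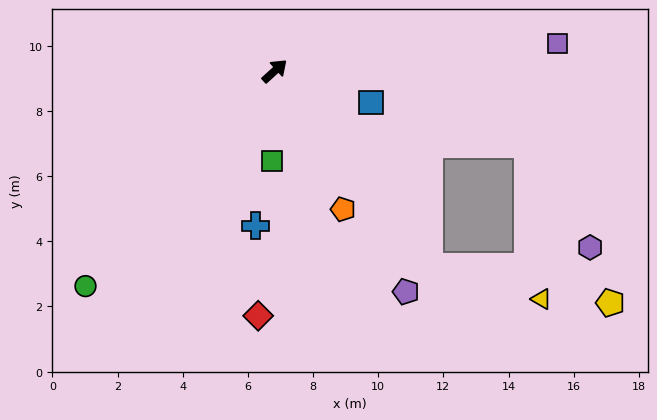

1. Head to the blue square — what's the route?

turn right 60°, forward 3.1 m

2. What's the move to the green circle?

turn right 174°, forward 8.8 m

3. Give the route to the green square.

turn right 134°, forward 2.8 m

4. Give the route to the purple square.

turn right 37°, forward 8.7 m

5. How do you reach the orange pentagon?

turn right 106°, forward 4.7 m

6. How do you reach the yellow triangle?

blocked — turn right 94°, forward 7.7 m, then turn left 36°, forward 3.6 m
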